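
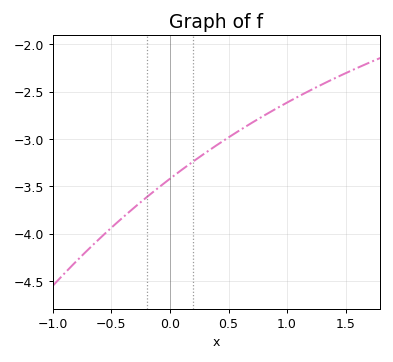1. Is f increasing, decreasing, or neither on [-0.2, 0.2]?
increasing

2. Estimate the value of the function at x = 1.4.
-2.36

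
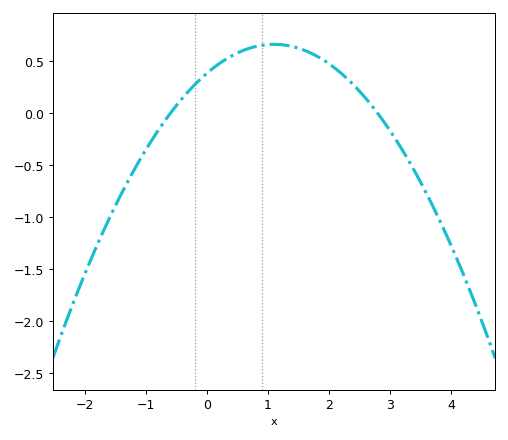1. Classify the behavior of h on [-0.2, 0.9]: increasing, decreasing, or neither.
increasing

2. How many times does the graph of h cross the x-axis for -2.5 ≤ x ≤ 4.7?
2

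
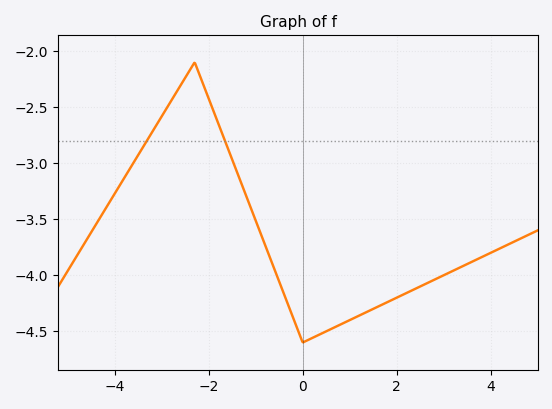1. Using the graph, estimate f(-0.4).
-4.17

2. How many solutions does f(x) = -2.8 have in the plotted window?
2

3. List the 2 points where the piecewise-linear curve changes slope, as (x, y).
(-2.3, -2.1); (0, -4.6)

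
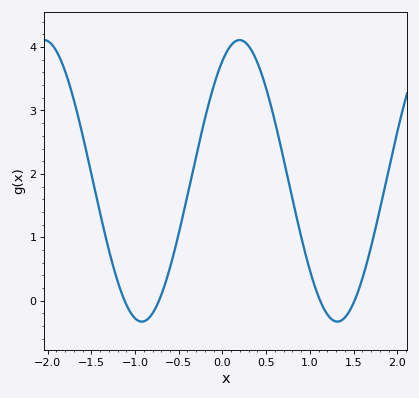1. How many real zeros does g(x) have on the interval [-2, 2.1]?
4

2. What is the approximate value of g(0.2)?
4.11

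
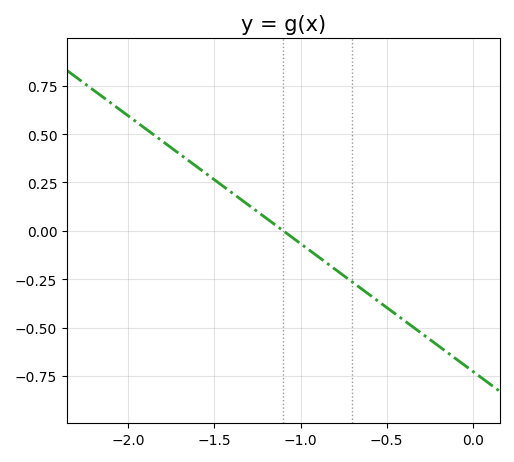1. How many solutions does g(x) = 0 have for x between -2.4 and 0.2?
1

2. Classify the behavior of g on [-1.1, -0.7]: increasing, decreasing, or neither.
decreasing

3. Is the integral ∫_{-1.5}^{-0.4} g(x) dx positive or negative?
negative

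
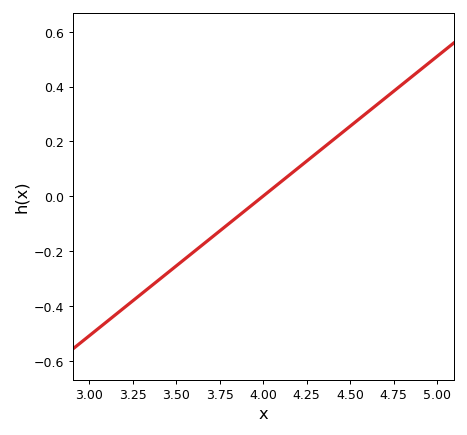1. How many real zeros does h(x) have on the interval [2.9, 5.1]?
1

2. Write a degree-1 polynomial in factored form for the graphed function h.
y = 0.51(x - 4)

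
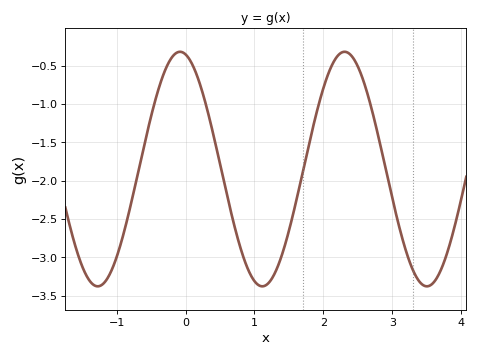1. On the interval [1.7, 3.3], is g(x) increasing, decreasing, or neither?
neither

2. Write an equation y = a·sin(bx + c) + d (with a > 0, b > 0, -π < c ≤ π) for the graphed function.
y = 1.53sin(2.6x + 1.8) - 1.85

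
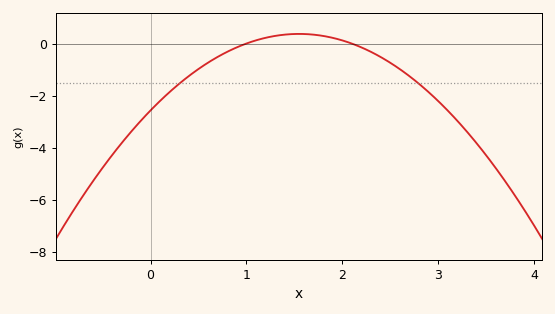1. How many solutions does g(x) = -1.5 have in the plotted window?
2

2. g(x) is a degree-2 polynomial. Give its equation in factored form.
y = -1.22(x - 1)(x - 2.1)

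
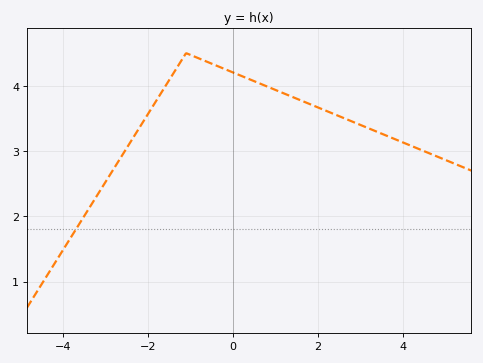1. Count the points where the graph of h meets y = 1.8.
1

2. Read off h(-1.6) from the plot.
4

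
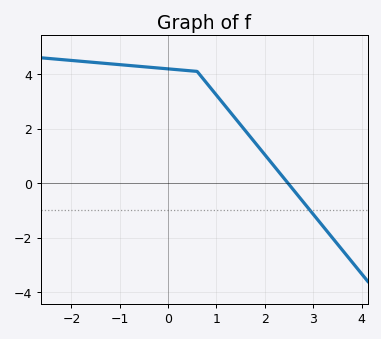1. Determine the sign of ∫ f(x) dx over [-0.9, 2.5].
positive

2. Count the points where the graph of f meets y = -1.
1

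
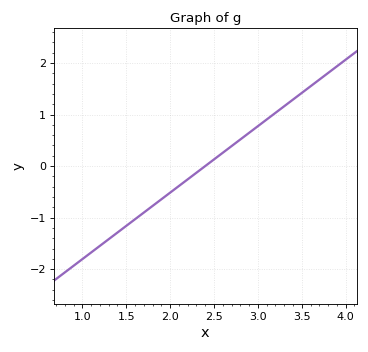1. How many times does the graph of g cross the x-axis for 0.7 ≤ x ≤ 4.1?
1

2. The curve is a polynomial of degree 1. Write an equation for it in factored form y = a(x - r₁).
y = 1.29(x - 2.4)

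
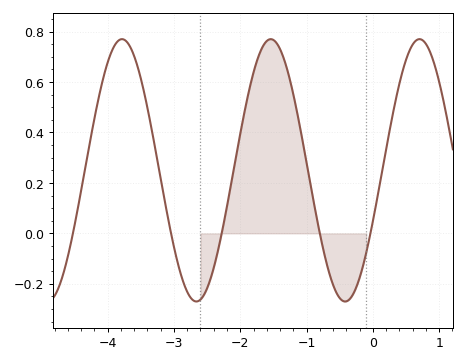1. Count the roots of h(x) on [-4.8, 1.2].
5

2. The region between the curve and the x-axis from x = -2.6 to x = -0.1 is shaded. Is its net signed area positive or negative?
positive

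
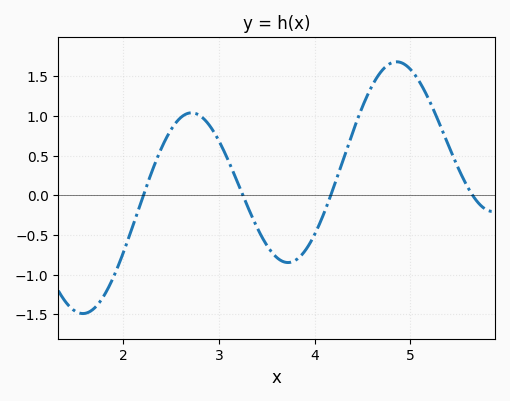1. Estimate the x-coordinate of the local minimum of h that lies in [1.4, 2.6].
1.6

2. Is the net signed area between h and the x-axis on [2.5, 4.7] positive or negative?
positive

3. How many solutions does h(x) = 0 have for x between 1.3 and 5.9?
4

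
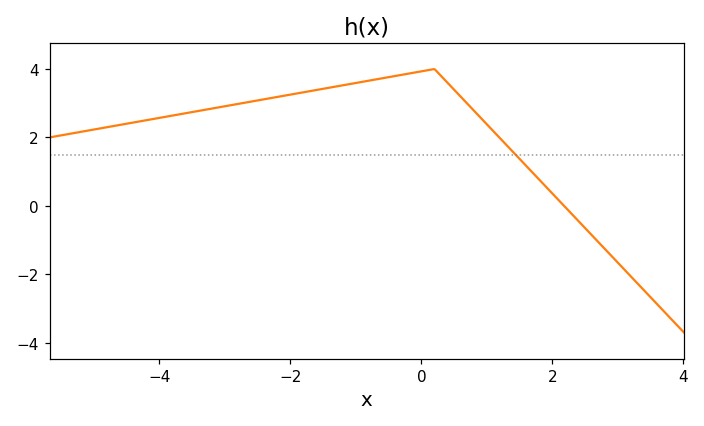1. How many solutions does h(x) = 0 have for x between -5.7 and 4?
1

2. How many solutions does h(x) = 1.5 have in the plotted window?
1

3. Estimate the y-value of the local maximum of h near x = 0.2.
4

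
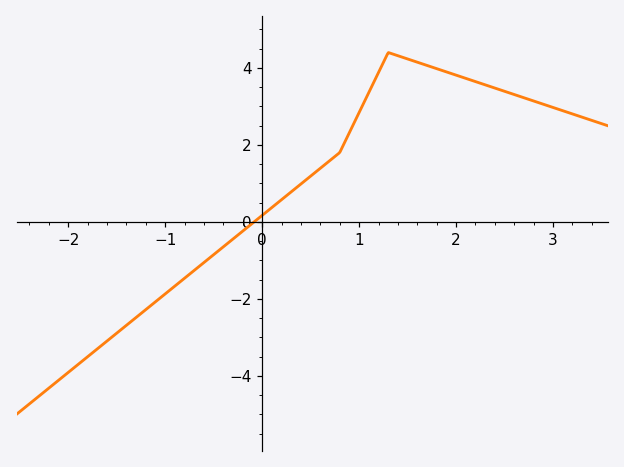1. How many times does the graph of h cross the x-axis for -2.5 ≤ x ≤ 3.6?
1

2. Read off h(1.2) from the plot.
3.8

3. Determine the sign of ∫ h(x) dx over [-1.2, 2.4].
positive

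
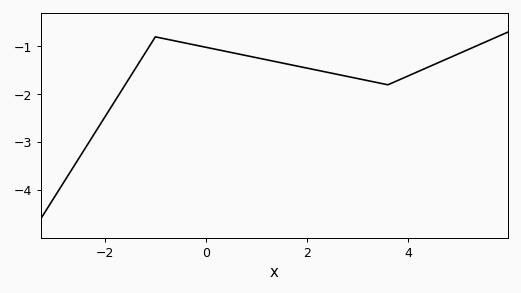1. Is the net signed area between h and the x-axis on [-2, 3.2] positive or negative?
negative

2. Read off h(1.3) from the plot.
-1.3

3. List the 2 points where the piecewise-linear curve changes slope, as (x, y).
(-1, -0.8); (3.6, -1.8)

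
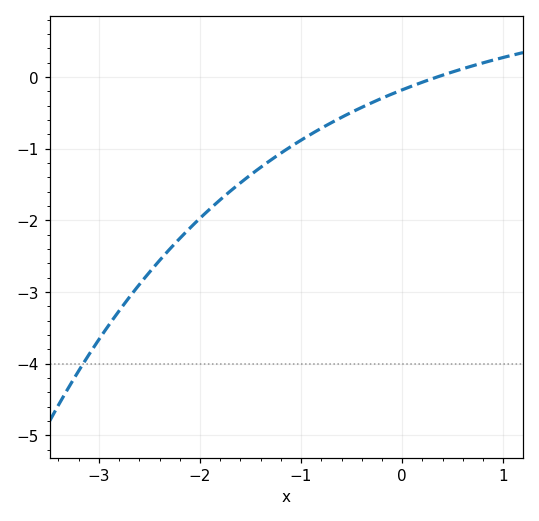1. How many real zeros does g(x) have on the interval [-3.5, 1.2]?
1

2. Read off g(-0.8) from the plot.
-0.716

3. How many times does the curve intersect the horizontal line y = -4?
1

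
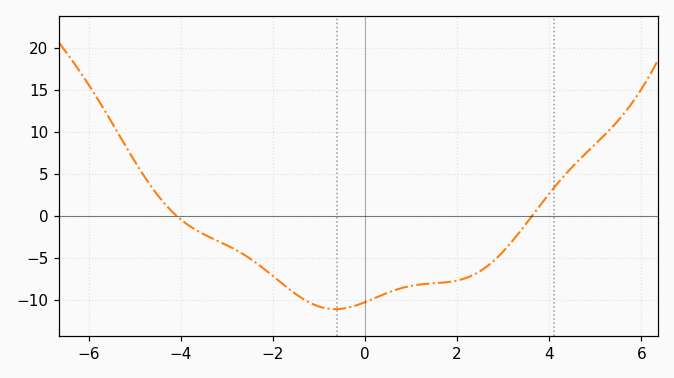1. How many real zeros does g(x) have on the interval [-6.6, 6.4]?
2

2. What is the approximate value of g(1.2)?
-8.14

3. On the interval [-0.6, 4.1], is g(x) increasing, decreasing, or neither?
increasing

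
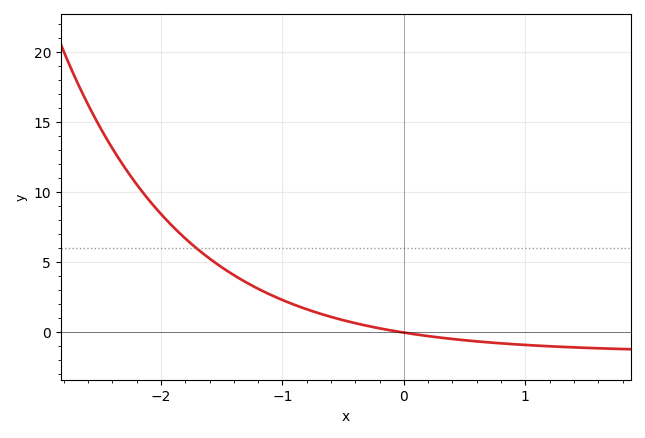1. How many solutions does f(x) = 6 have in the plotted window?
1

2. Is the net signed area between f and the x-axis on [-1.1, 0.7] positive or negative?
positive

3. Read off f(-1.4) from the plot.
4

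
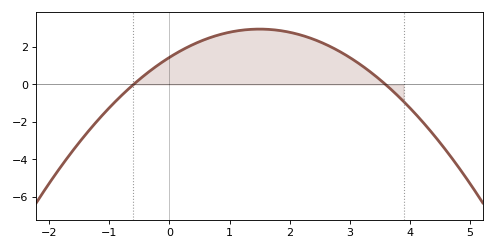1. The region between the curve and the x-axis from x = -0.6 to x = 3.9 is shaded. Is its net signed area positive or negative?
positive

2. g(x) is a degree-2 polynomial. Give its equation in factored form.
y = -0.67(x + 0.6)(x - 3.6)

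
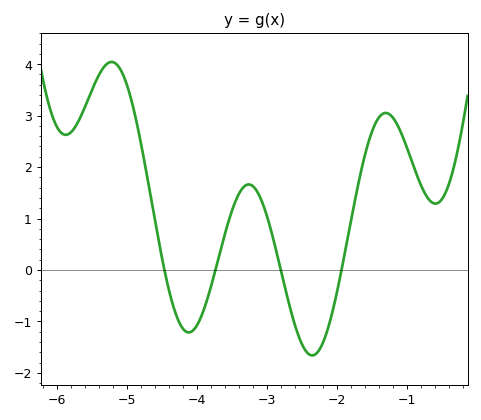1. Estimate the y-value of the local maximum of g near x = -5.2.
4.04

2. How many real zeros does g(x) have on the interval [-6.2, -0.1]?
4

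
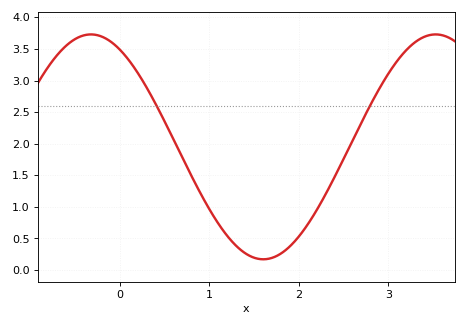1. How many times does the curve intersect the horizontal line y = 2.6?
2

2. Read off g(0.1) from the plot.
3.32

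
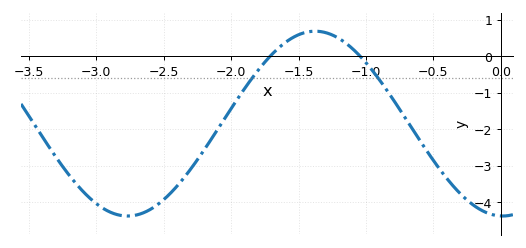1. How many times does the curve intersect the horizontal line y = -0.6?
2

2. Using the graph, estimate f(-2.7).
-4.35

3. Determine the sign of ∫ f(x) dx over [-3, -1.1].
negative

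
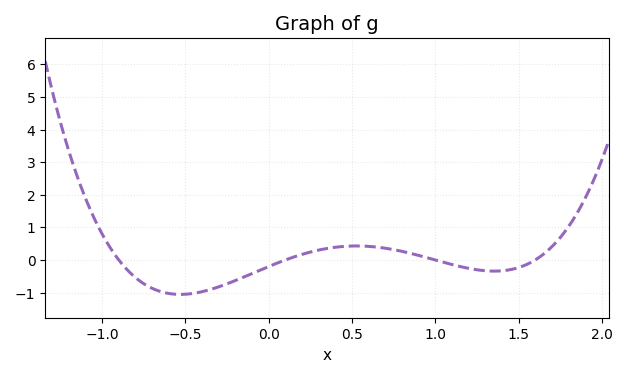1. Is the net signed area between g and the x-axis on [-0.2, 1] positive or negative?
positive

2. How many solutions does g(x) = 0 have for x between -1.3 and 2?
4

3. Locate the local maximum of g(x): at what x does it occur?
0.526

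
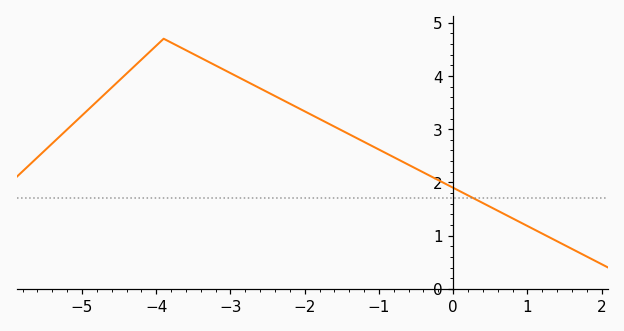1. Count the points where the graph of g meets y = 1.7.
1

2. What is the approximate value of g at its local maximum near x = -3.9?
4.7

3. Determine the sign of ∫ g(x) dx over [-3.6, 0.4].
positive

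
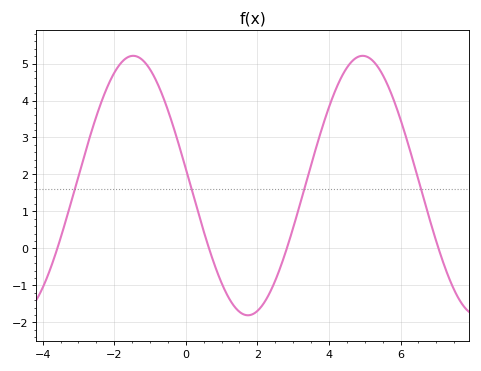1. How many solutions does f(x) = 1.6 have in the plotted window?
4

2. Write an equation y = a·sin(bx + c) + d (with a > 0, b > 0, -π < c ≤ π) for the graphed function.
y = 3.51sin(0.98x + 3) + 1.7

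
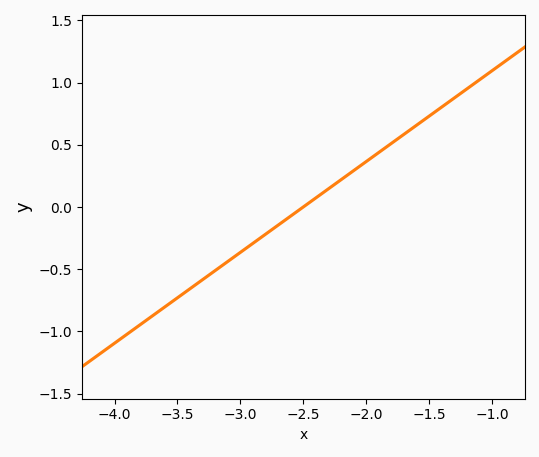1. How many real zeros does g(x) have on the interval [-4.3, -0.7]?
1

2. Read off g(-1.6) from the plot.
0.65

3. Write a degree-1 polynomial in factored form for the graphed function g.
y = 0.73(x + 2.5)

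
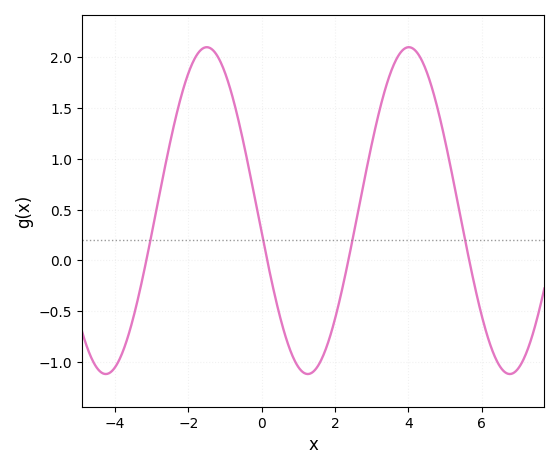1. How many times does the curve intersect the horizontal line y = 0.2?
4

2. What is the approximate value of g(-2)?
1.85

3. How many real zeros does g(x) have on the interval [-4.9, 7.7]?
4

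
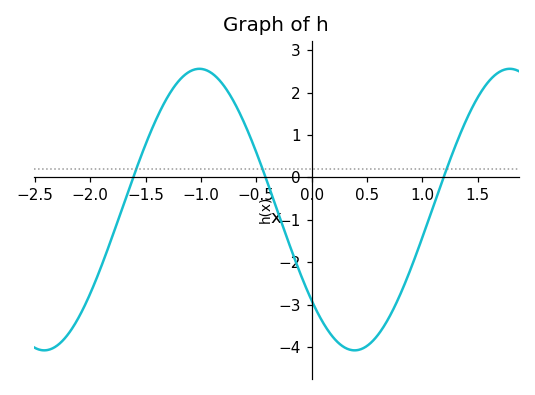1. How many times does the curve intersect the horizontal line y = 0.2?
3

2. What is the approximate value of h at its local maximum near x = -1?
2.56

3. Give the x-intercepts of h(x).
-1.61, -0.416, 1.19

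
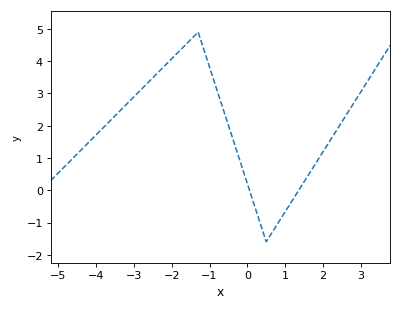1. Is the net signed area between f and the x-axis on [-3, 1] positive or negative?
positive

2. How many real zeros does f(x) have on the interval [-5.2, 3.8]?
2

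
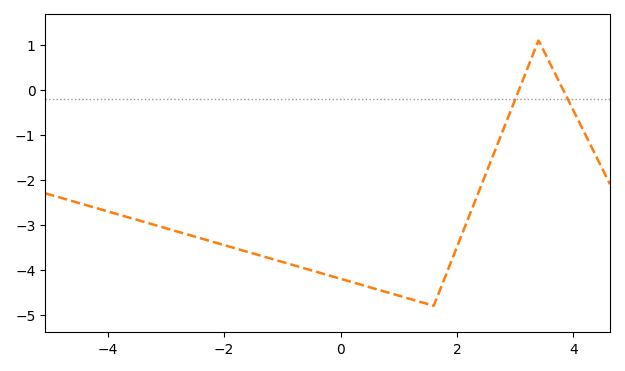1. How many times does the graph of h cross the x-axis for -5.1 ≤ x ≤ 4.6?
2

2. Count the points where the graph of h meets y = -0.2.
2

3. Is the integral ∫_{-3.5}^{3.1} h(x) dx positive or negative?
negative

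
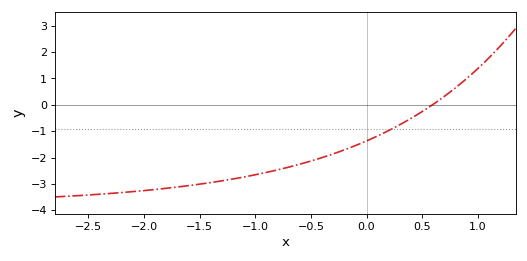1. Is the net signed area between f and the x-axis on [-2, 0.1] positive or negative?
negative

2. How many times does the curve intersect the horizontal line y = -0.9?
1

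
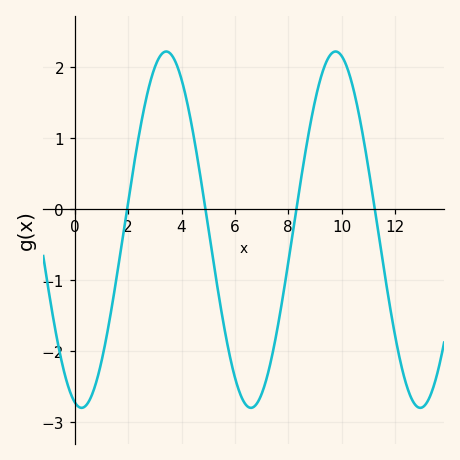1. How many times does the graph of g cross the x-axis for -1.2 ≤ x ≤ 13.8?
4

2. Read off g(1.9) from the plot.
-0.1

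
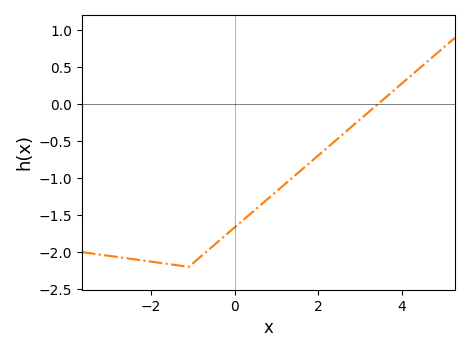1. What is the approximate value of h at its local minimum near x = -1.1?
-2.2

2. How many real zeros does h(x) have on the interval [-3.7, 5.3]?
1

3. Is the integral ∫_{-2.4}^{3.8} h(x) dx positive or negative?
negative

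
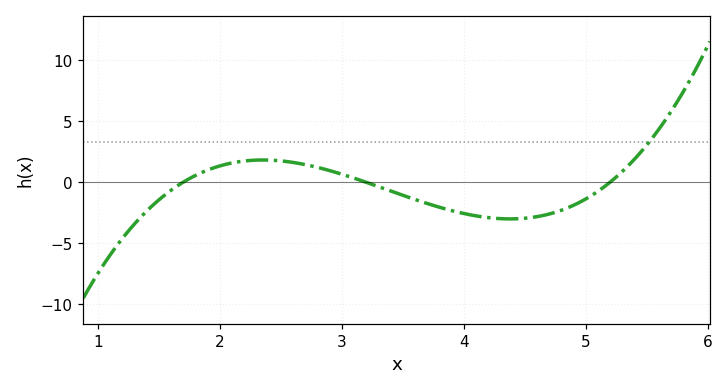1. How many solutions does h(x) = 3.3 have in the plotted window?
1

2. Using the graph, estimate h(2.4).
1.82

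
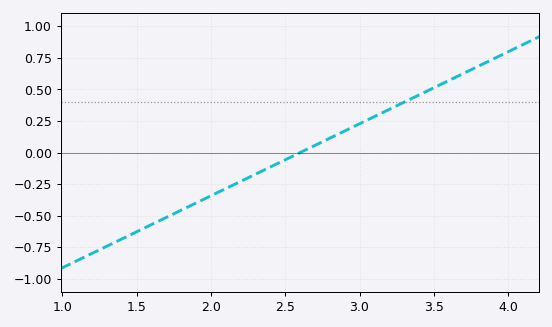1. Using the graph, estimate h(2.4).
-0.1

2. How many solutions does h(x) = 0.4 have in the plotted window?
1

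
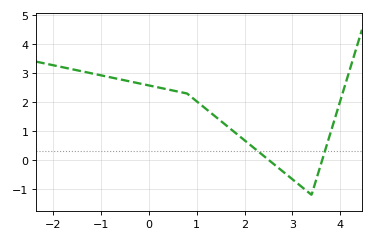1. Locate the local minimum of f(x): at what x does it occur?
3.4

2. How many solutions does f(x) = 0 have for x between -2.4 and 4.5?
2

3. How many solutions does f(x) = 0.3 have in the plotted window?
2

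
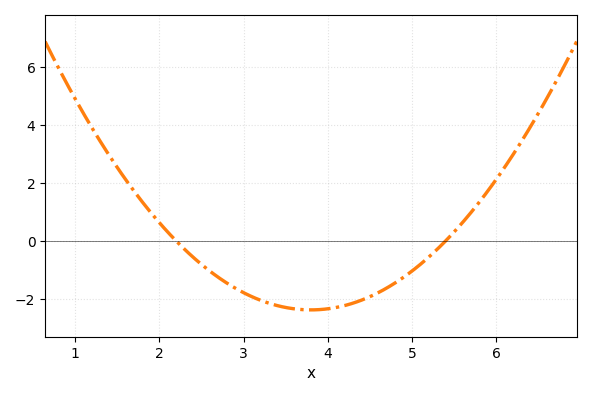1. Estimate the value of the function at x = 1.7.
1.8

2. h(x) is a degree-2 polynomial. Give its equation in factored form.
y = 0.93(x - 2.2)(x - 5.4)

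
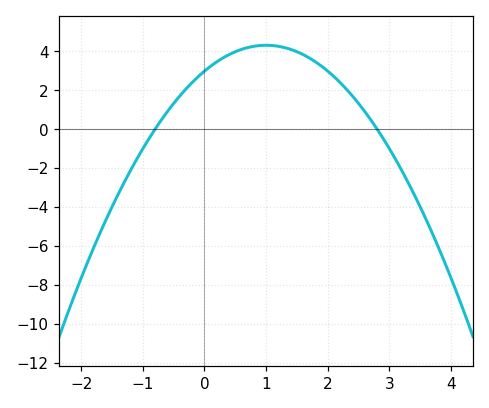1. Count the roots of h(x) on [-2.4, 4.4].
2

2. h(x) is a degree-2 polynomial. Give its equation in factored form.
y = -1.33(x + 0.8)(x - 2.8)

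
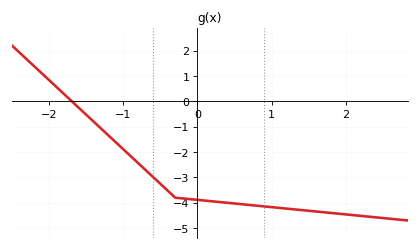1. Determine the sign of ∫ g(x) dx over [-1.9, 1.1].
negative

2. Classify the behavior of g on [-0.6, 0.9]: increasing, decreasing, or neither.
decreasing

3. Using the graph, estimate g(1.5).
-4.3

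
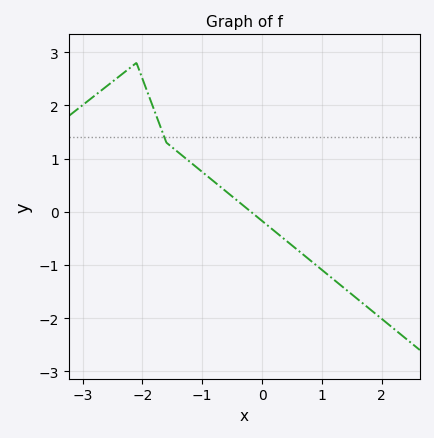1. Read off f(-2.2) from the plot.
2.7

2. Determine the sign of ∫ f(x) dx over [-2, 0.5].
positive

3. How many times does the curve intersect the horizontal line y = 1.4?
1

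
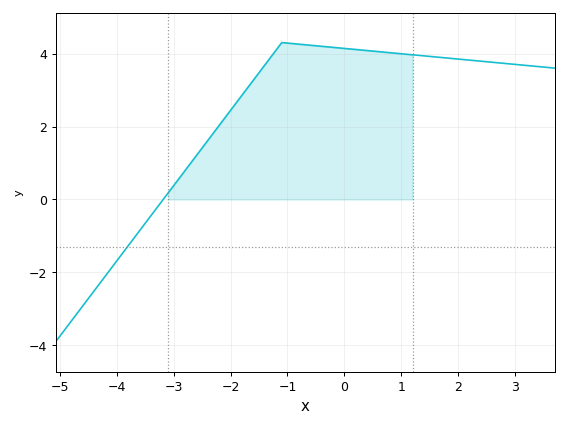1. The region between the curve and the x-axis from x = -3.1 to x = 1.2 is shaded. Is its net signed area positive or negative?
positive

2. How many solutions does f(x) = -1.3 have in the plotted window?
1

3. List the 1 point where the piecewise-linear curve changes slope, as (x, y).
(-1.1, 4.3)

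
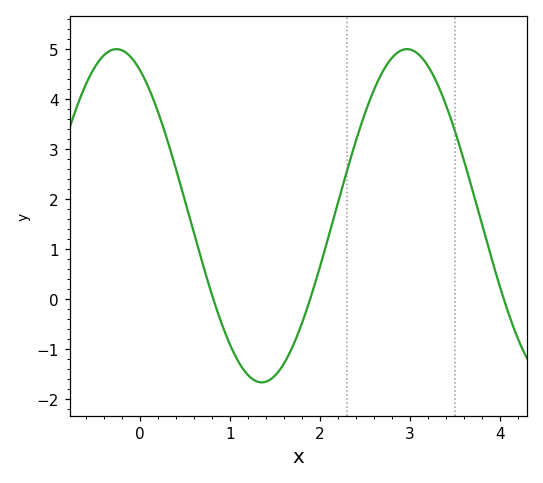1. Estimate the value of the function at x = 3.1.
4.9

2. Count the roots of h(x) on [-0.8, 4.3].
3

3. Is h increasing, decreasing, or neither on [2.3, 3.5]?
neither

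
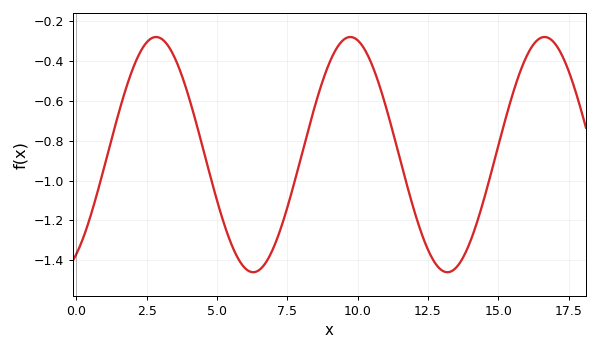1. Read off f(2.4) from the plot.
-0.32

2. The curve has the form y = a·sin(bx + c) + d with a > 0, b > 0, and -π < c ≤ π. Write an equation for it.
y = 0.59sin(0.91x - 1) - 0.87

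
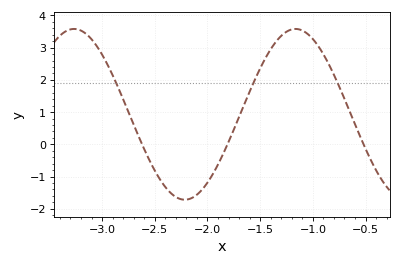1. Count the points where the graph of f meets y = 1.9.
3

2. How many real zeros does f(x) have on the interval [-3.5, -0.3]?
3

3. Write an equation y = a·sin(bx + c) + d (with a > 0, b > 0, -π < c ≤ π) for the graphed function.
y = 2.65sin(3x - 1.2) + 0.93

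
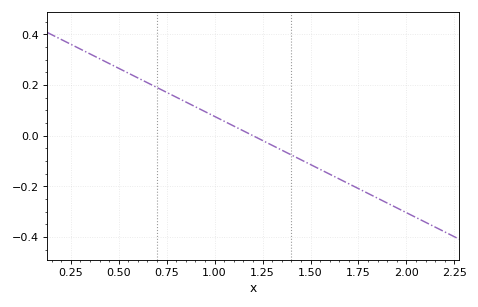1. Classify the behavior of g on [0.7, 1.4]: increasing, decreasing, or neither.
decreasing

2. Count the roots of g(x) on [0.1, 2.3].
1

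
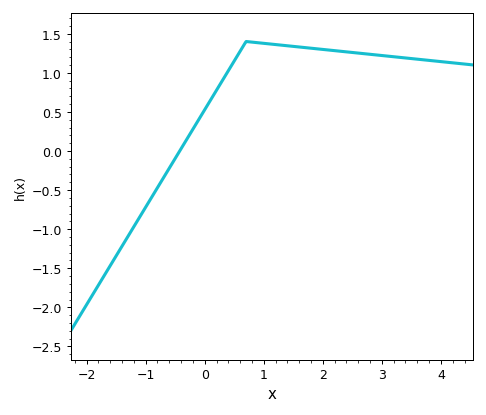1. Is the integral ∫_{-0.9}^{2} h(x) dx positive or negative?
positive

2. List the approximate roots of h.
-0.4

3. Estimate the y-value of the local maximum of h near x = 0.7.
1.4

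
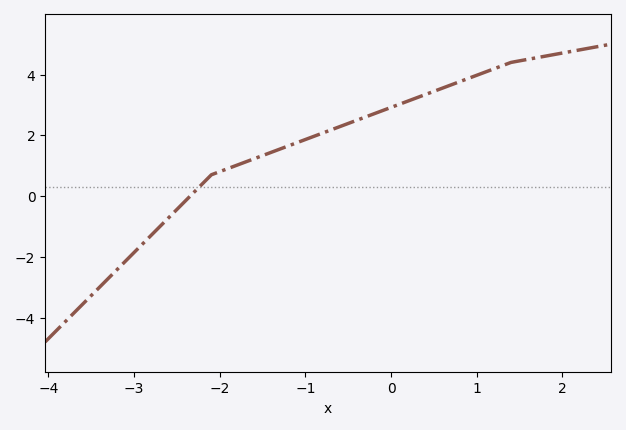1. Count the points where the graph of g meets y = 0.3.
1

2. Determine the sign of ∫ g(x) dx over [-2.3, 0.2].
positive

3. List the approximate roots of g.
-2.35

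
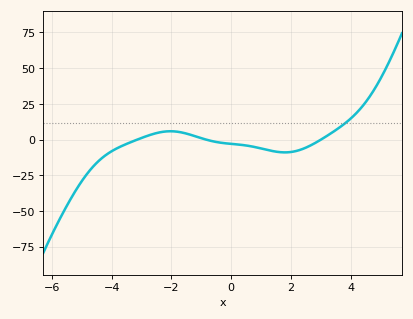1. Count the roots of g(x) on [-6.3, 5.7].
3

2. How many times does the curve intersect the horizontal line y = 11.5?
1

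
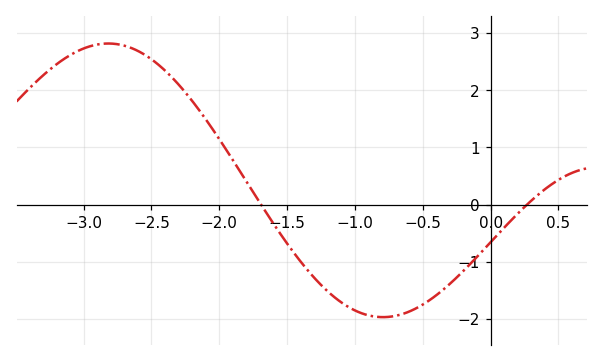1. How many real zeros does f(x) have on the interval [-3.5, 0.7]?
2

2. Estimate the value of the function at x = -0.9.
-1.94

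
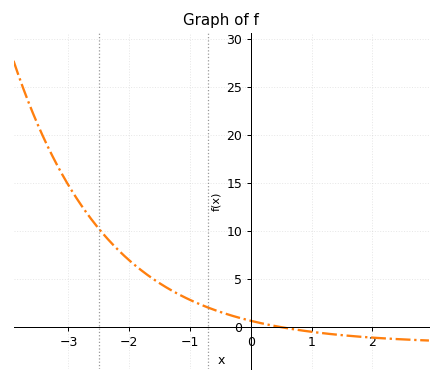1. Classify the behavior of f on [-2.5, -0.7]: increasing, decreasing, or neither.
decreasing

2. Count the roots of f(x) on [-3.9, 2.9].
1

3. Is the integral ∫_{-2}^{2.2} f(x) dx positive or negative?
positive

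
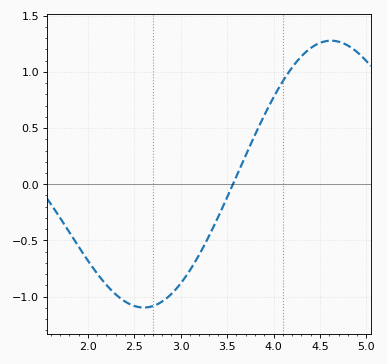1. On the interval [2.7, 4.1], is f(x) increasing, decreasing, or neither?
increasing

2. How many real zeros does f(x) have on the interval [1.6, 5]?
1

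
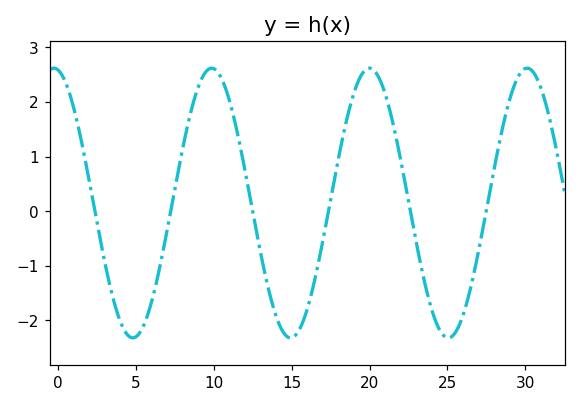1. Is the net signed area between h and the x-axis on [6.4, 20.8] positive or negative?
positive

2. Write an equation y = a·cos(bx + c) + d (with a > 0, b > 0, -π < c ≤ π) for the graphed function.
y = 2.47cos(0.62x + 0.172) + 0.15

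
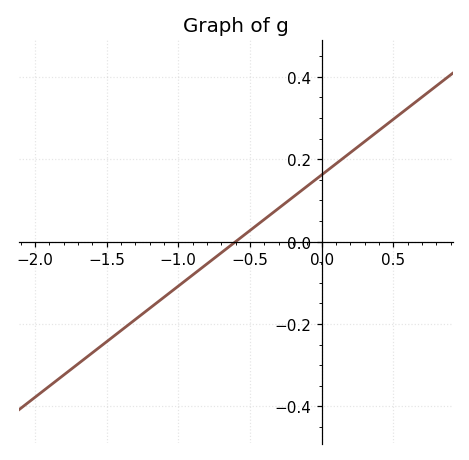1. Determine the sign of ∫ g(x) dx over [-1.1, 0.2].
positive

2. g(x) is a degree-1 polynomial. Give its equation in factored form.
y = 0.27(x + 0.6)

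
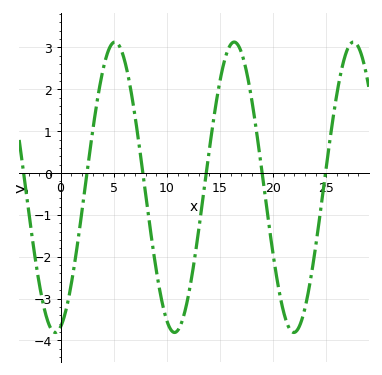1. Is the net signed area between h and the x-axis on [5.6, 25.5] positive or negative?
negative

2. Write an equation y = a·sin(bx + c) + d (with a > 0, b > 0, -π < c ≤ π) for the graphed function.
y = 3.47sin(0.56x - 1.29) - 0.34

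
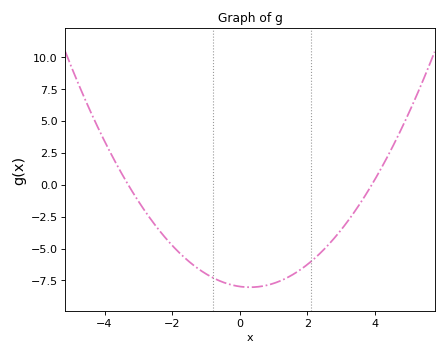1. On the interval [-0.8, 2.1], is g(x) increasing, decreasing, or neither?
neither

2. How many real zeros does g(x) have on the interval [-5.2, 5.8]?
2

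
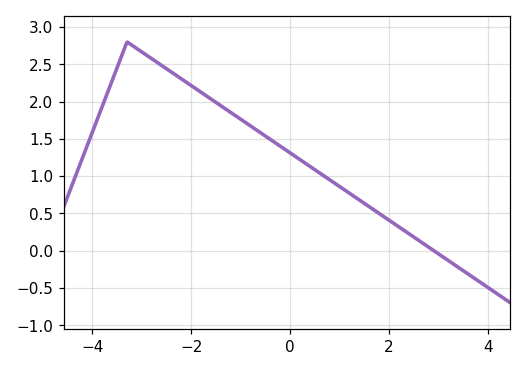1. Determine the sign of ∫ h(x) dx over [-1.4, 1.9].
positive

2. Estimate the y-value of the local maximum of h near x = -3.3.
2.8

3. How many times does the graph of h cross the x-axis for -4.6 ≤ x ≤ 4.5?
1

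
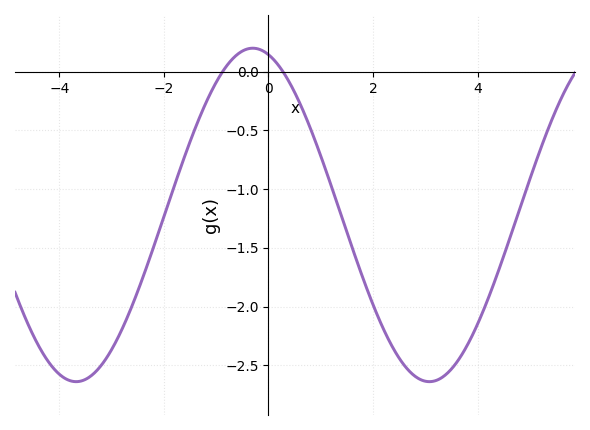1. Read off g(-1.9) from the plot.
-1.1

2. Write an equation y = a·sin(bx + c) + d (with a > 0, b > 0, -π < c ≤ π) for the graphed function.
y = 1.42sin(0.93x + 1.85) - 1.22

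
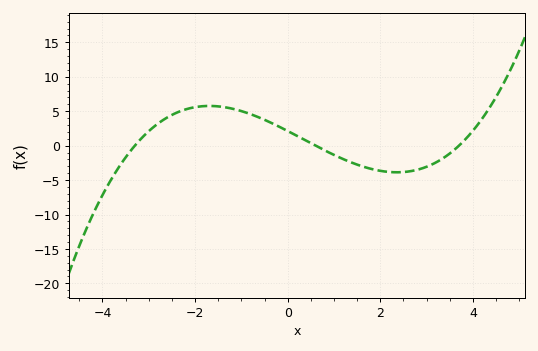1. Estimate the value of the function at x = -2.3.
5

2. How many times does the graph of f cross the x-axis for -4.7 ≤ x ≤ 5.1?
3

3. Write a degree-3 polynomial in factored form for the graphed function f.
y = 0.29(x + 3.3)(x - 0.6)(x - 3.7)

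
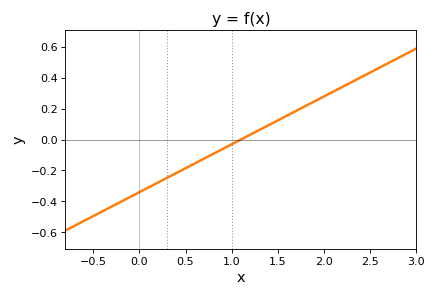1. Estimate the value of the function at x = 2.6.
0.465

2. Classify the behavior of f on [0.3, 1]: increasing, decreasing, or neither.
increasing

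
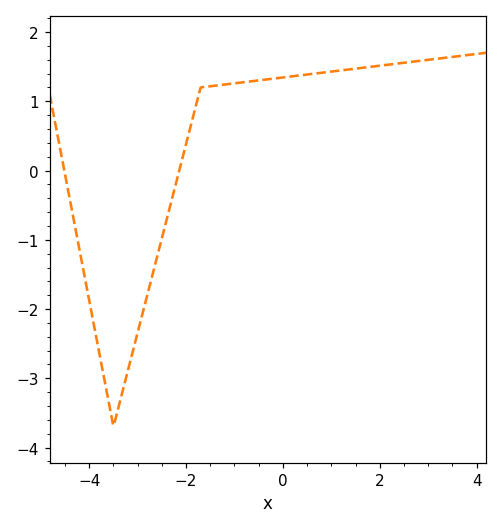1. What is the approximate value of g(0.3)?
1.4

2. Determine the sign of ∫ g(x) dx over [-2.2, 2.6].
positive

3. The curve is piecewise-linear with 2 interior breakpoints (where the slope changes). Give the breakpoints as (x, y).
(-3.5, -3.7); (-1.7, 1.2)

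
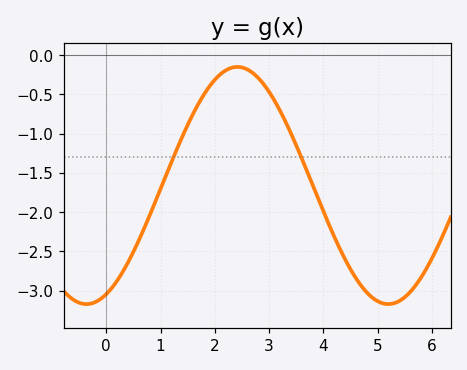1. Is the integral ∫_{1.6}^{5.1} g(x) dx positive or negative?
negative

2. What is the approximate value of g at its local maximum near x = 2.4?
-0.15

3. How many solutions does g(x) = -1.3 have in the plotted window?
2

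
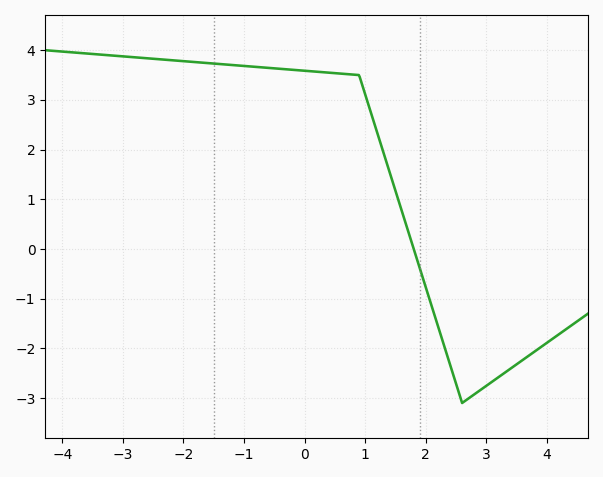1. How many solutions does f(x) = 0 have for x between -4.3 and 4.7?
1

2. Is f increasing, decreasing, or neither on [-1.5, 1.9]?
decreasing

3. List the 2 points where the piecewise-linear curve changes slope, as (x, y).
(0.9, 3.5); (2.6, -3.1)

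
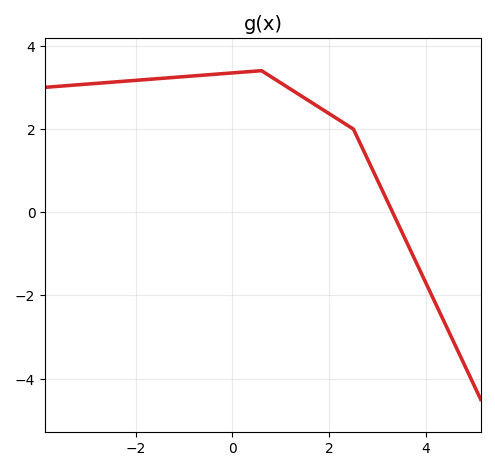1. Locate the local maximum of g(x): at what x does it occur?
0.6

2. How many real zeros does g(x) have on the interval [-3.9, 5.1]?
1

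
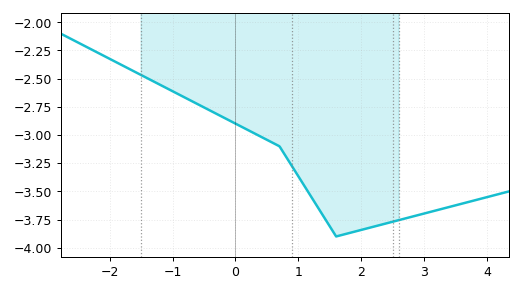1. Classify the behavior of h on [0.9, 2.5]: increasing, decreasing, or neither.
neither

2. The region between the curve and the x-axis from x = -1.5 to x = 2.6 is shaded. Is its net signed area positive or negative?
negative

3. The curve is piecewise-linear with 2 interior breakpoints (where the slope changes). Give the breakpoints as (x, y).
(0.7, -3.1); (1.6, -3.9)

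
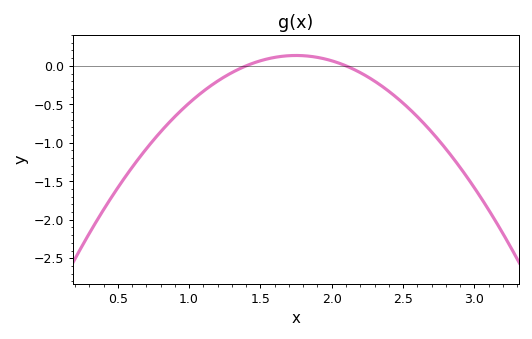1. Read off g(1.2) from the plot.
-0.198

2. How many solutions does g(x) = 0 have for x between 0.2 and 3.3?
2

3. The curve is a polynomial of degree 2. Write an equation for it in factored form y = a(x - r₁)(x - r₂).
y = -1.1(x - 1.4)(x - 2.1)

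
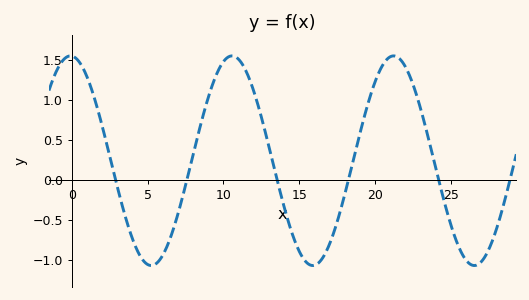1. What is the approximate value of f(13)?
0.415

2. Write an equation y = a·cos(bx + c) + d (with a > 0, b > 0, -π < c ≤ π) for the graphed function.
y = 1.31cos(0.59x + 0.05) + 0.24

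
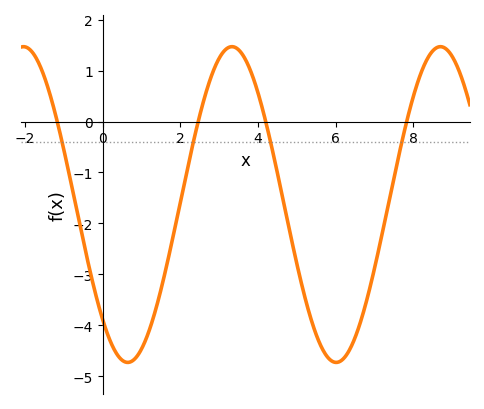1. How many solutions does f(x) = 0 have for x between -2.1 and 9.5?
4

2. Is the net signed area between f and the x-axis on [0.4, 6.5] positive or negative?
negative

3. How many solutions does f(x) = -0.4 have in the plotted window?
4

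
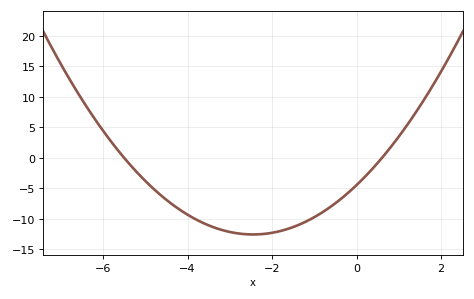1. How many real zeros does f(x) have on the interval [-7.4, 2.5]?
2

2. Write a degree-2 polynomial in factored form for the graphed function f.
y = 1.35(x + 5.5)(x - 0.6)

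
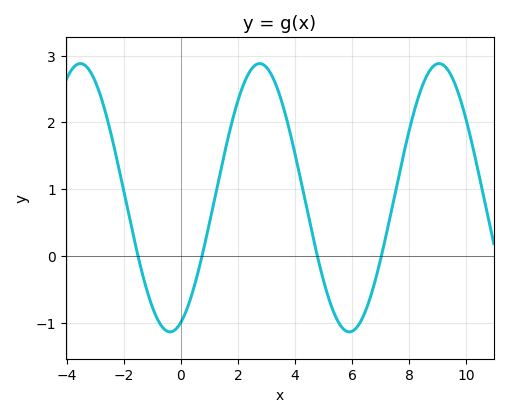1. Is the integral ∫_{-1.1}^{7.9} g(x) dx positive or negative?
positive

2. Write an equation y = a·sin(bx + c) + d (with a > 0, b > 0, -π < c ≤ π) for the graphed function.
y = 2.01sin(1x - 1.2) + 0.87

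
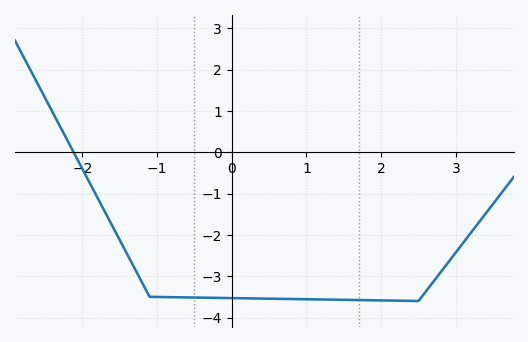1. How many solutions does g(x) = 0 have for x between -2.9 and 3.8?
1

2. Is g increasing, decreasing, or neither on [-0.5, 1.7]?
decreasing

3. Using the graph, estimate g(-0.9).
-3.51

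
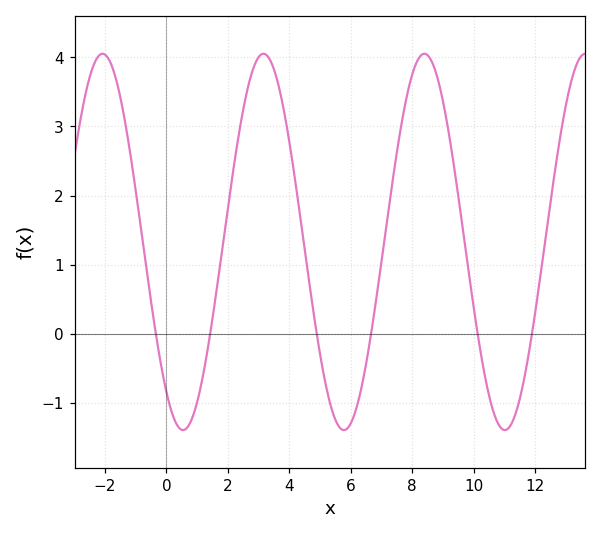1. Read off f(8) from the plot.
3.7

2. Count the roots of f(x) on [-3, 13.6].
6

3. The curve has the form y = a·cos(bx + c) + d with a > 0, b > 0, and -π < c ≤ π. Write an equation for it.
y = 2.72cos(1.2x + 2.5) + 1.33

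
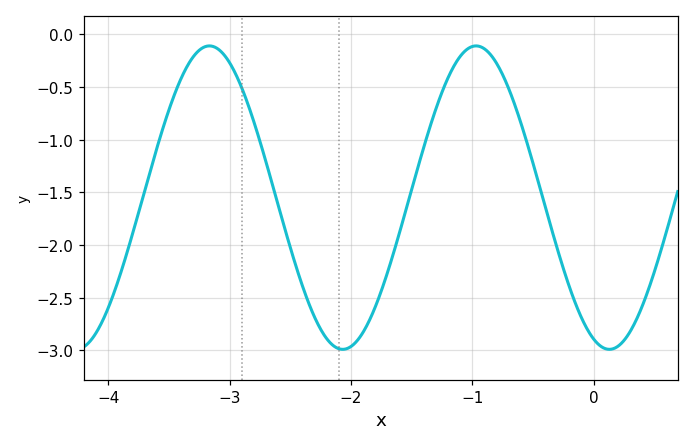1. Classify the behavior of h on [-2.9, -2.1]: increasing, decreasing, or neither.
decreasing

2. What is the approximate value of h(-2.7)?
-1.21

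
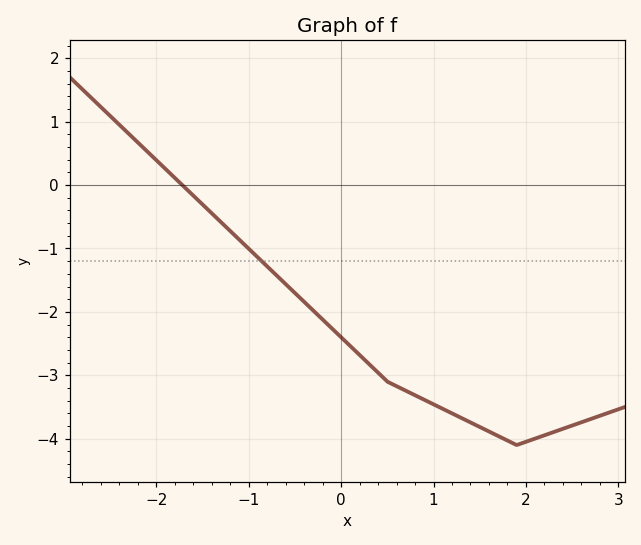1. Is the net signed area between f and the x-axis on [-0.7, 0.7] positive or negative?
negative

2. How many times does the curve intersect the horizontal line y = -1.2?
1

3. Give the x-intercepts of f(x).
-1.7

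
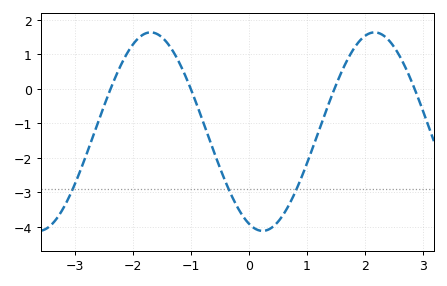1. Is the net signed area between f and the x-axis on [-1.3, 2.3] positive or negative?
negative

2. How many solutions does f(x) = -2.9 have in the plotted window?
3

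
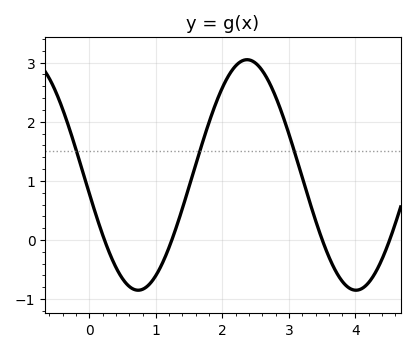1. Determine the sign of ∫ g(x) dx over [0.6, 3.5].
positive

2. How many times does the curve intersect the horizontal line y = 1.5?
3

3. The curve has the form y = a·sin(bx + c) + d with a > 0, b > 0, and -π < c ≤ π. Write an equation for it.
y = 1.95sin(1.92x - 2.98) + 1.1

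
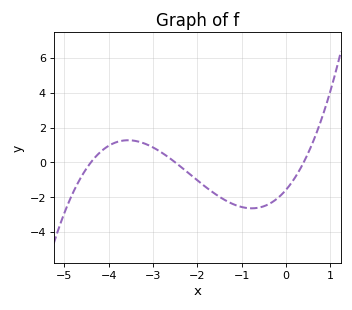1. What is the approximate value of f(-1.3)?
-2.28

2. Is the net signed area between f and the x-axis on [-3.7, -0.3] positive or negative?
negative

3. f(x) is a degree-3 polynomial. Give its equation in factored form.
y = 0.36(x + 4.4)(x + 2.5)(x - 0.4)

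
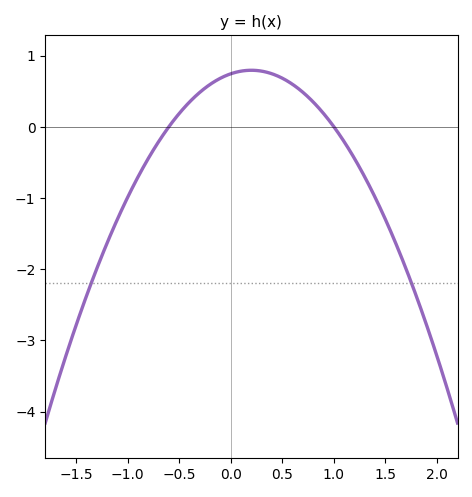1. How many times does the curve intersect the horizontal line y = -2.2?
2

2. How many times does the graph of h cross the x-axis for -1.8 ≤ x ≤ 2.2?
2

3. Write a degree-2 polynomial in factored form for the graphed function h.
y = -1.24(x + 0.6)(x - 1)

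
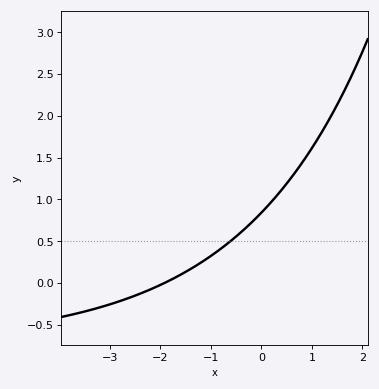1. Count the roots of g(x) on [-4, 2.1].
1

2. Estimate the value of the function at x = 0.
0.84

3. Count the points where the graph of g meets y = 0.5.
1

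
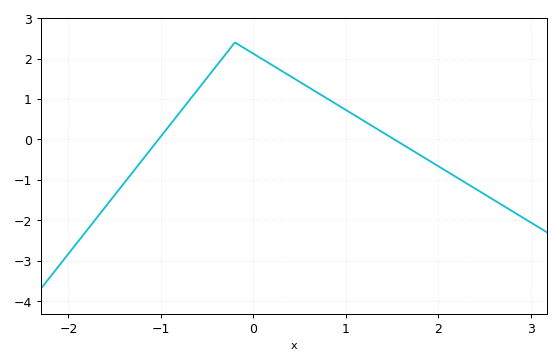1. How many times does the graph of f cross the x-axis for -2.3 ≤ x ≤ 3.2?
2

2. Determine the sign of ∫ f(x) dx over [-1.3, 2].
positive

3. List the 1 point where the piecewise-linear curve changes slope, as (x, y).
(-0.2, 2.4)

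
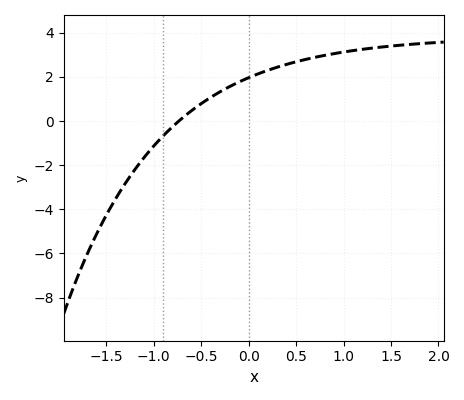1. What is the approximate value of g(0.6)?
2.79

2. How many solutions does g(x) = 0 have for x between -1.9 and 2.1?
1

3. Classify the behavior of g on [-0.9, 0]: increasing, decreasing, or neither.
increasing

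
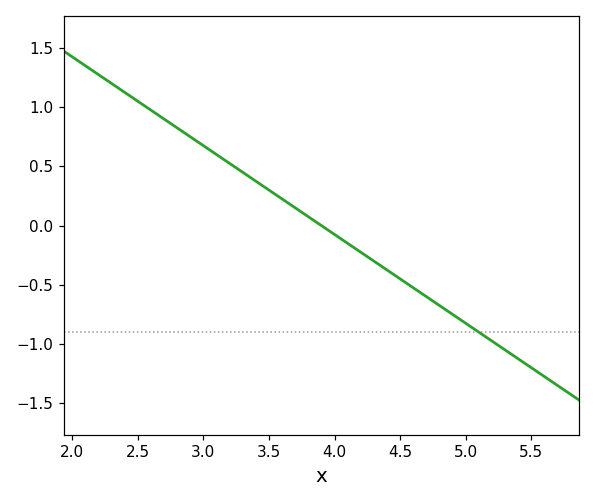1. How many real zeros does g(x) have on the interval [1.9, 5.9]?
1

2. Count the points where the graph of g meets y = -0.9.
1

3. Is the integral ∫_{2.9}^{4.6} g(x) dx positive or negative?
positive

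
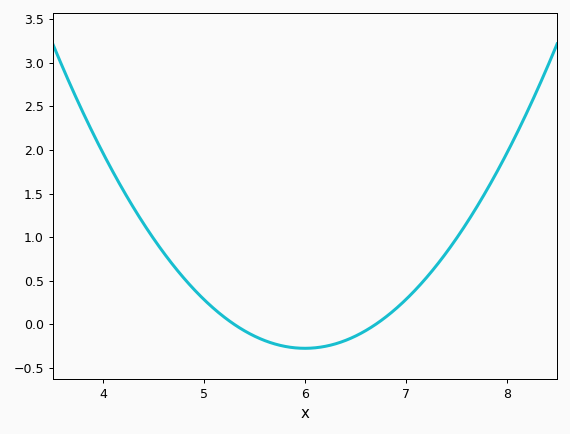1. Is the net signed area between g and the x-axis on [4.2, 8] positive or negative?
positive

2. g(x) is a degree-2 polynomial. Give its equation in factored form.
y = 0.56(x - 5.3)(x - 6.7)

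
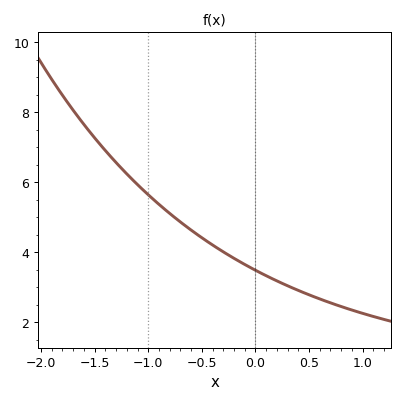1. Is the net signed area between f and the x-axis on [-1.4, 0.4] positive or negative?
positive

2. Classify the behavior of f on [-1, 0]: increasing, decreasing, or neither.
decreasing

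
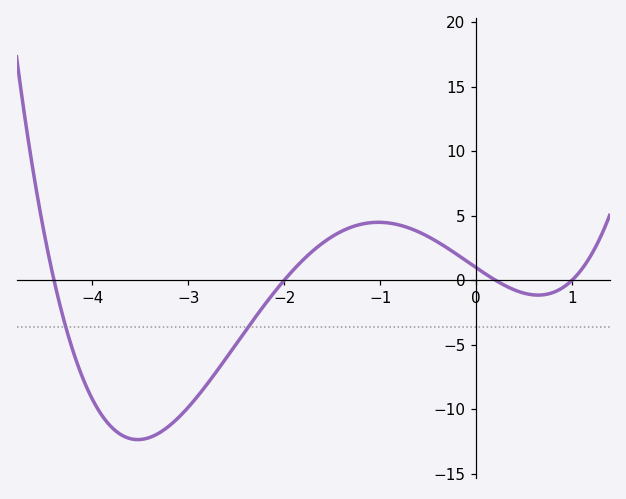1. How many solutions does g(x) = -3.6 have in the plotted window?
2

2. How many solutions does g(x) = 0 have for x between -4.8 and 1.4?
4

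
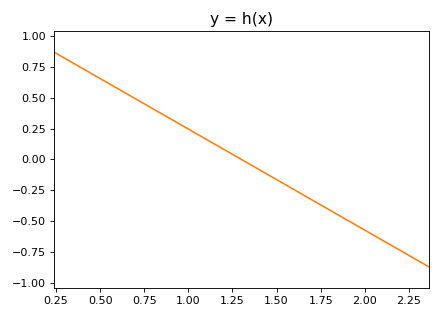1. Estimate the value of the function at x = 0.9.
0.328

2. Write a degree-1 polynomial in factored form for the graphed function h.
y = -0.82(x - 1.3)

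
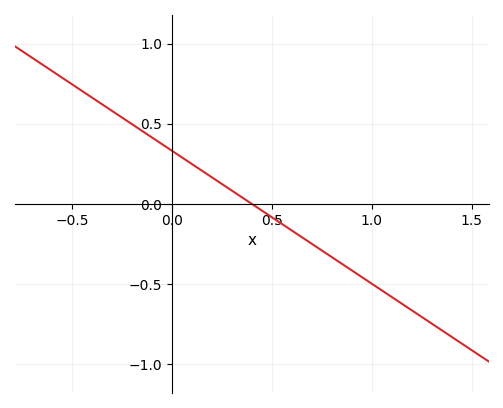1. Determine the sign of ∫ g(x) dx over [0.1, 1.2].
negative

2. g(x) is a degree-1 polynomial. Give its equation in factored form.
y = -0.83(x - 0.4)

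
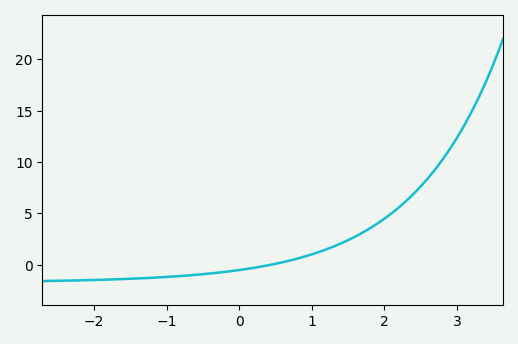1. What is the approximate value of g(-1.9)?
-1.5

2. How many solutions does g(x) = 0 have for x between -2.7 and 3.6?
1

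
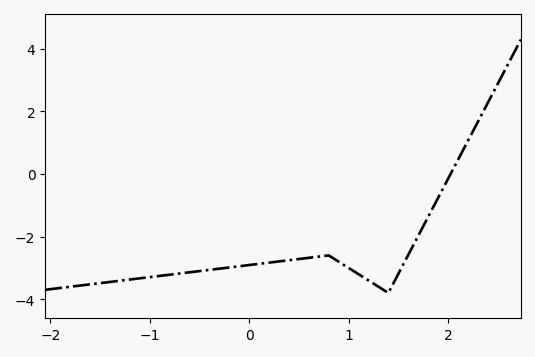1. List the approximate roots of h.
2.03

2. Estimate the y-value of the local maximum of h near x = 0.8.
-2.6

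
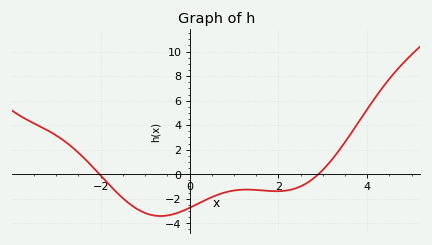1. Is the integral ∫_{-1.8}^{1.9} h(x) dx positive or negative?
negative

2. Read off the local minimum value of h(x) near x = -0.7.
-3.42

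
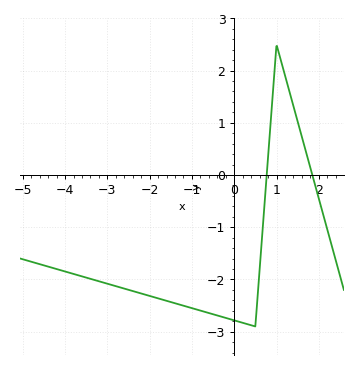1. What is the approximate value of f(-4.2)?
-1.8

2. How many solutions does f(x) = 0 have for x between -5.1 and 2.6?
2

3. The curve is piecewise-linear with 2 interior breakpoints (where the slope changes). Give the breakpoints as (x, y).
(0.5, -2.9); (1, 2.5)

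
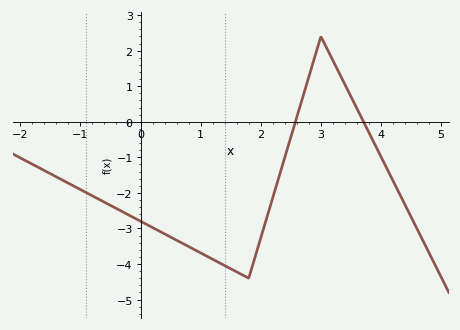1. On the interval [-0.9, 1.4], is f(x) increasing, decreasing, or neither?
decreasing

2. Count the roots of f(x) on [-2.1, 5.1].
2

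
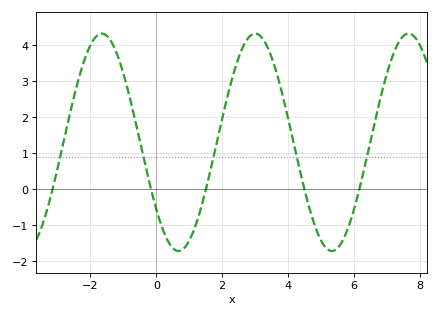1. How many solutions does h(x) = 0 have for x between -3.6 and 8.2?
5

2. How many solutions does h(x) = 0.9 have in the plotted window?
5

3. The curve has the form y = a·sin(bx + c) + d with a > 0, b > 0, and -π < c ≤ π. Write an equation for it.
y = 3.02sin(1.4x - 2.5) + 1.31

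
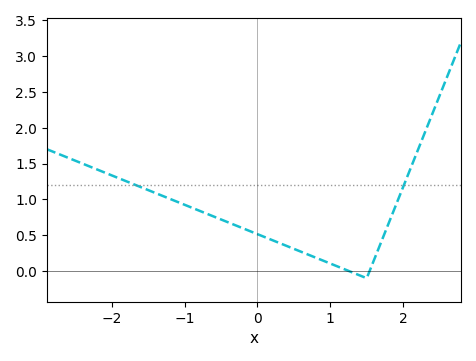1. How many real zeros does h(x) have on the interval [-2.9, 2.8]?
2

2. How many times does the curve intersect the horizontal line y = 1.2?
2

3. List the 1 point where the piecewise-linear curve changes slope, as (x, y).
(1.5, -0.1)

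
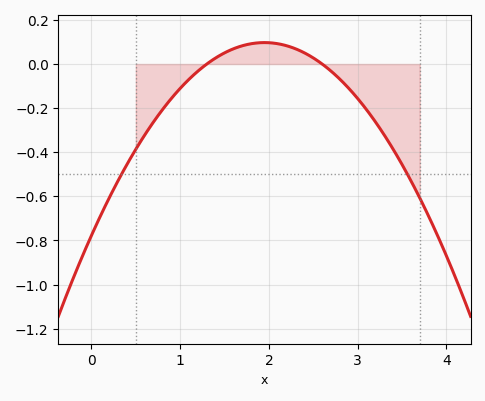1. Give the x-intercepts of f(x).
1.3, 2.6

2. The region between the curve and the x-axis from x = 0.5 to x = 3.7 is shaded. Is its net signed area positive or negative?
negative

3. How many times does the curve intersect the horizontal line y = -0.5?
2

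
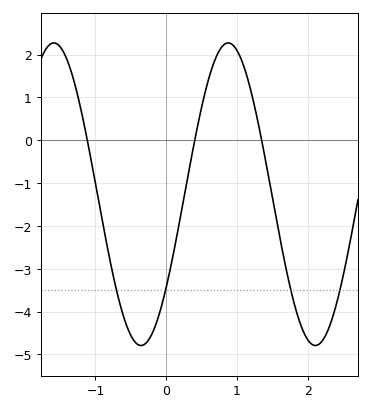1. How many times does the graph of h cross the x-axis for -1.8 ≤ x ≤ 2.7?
3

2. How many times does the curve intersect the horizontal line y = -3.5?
4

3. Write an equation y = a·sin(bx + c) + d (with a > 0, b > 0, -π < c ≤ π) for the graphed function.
y = 3.53sin(2.55x - 0.662) - 1.26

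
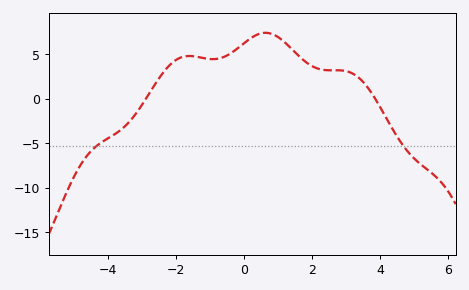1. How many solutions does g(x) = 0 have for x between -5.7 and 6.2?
2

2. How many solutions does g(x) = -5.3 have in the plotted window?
2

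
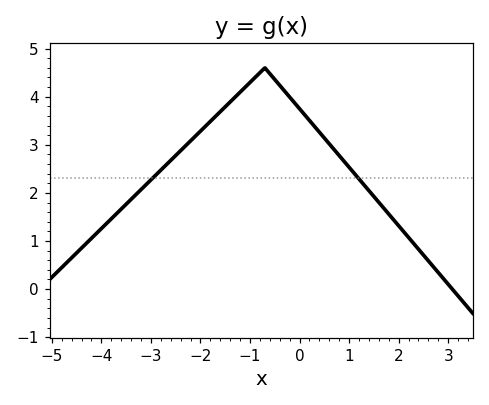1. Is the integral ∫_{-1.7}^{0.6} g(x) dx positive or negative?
positive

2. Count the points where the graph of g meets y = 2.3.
2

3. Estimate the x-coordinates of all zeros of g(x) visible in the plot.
3.08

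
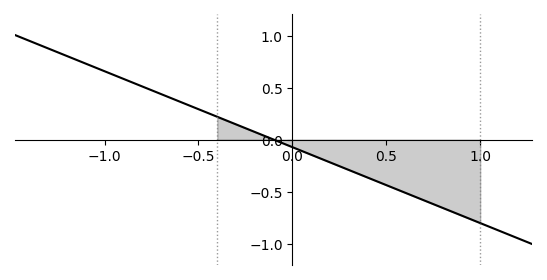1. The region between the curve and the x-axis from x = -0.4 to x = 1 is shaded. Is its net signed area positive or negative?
negative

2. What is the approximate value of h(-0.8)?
0.511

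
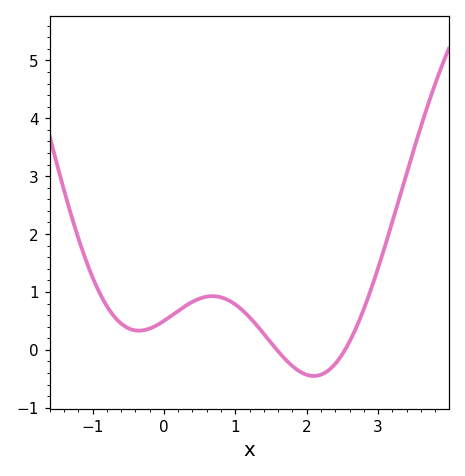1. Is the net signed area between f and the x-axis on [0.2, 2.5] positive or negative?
positive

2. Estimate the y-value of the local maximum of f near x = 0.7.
0.927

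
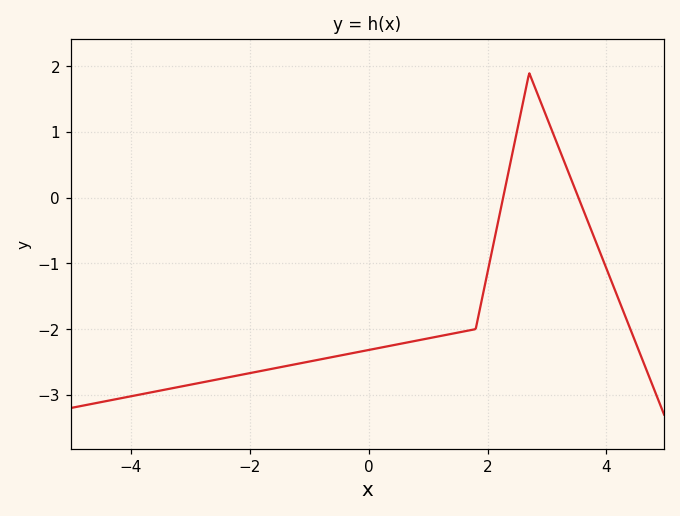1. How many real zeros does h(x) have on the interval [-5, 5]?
2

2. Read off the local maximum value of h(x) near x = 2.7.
1.9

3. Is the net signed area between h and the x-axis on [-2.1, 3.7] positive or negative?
negative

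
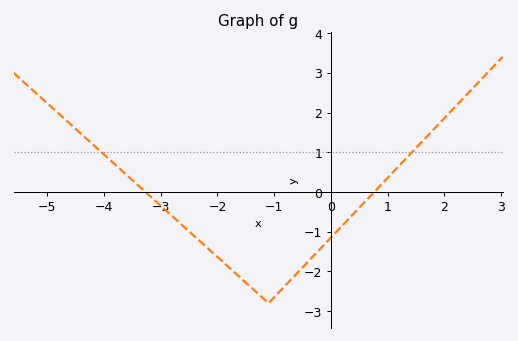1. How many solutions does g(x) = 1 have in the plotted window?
2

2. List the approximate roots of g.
-3.2, 0.8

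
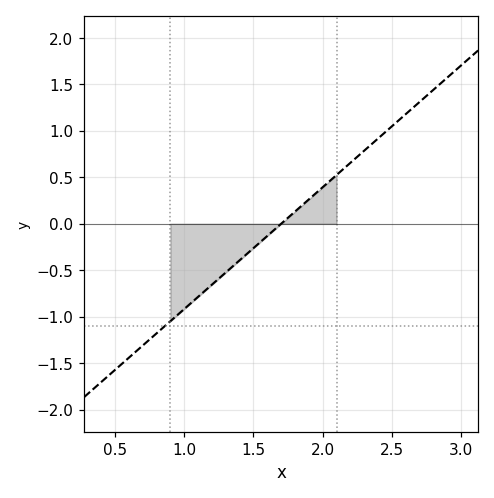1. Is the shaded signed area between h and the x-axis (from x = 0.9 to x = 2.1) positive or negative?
negative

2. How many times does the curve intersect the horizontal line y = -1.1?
1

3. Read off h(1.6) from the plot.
-0.131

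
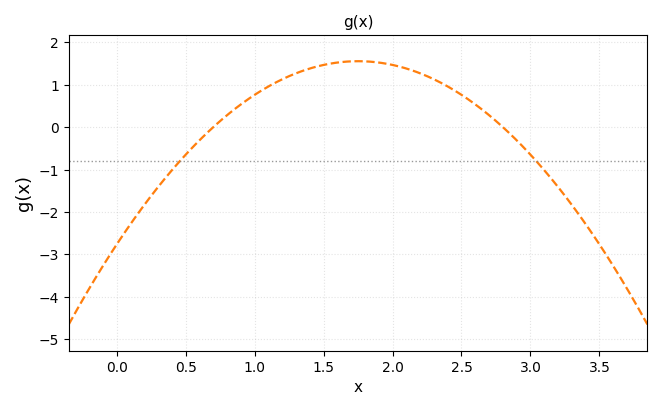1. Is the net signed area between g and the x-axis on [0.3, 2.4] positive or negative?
positive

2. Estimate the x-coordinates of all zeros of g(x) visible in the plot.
0.7, 2.8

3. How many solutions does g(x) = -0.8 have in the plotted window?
2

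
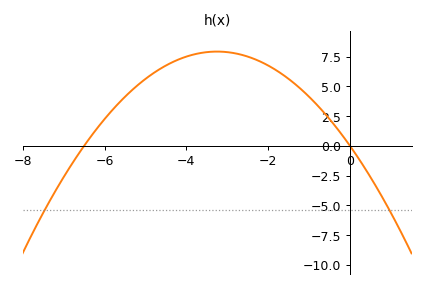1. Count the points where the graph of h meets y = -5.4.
2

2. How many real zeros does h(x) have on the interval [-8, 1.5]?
2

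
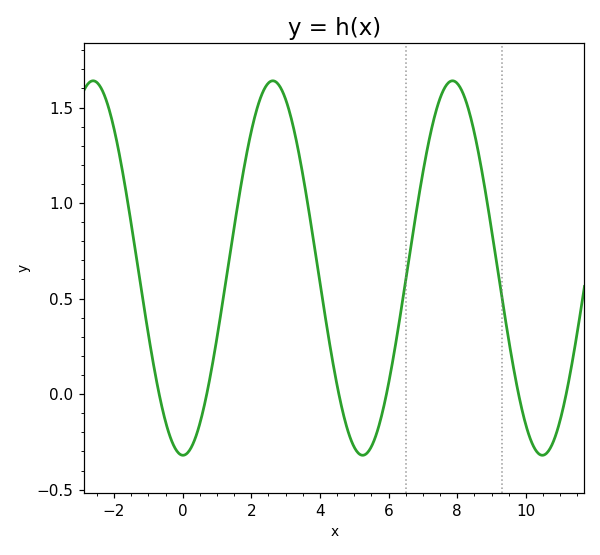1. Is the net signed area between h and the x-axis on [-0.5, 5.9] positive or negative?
positive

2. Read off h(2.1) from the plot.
1.45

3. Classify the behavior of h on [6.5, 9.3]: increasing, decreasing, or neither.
neither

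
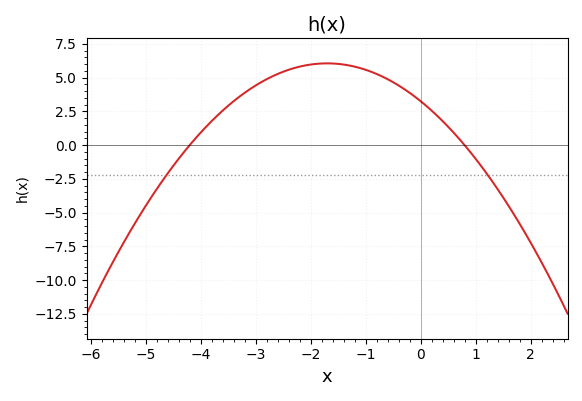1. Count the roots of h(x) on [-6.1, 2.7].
2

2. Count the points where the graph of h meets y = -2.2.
2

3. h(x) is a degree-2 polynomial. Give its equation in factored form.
y = -0.97(x + 4.2)(x - 0.8)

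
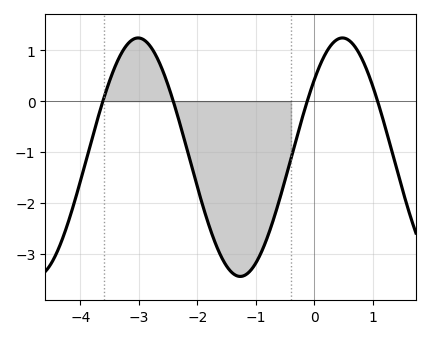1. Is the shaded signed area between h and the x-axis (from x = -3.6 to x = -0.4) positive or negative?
negative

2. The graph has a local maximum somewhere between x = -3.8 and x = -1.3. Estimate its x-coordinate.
-3.01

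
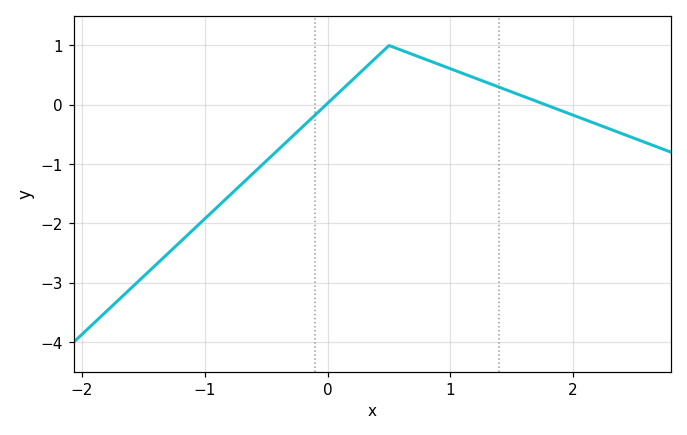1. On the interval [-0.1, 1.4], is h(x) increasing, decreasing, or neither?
neither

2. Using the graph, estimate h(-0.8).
-1.53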